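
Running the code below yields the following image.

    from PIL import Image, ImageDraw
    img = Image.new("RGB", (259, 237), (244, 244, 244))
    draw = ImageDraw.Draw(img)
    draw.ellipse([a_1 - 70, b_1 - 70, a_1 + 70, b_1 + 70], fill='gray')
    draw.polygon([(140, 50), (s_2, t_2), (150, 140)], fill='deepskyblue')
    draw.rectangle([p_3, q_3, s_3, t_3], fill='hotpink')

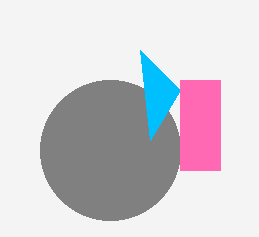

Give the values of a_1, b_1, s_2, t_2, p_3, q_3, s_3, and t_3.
a_1 = 110; b_1 = 150; s_2 = 180; t_2 = 90; p_3 = 180; q_3 = 80; s_3 = 220; t_3 = 170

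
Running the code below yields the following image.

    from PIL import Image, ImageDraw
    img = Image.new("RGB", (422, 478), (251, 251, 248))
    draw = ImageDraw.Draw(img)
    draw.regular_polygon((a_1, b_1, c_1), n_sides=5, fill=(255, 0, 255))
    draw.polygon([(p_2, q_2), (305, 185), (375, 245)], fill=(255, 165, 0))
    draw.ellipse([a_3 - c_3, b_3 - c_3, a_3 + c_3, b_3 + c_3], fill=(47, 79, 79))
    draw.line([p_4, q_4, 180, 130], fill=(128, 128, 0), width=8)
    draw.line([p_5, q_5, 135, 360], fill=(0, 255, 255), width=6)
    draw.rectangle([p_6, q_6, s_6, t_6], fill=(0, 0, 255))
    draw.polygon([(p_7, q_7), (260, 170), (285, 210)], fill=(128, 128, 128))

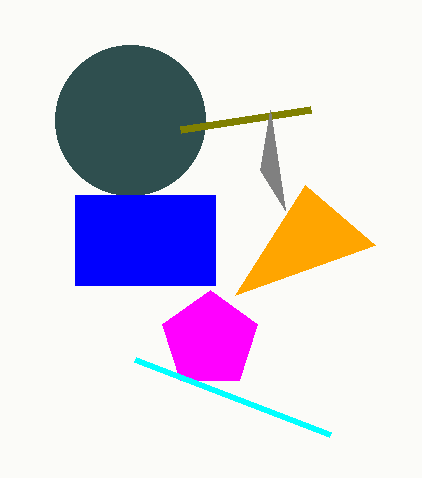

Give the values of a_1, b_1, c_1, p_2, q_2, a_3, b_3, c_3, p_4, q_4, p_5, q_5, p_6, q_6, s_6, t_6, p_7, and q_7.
a_1 = 210; b_1 = 340; c_1 = 50; p_2 = 235; q_2 = 295; a_3 = 130; b_3 = 120; c_3 = 75; p_4 = 310; q_4 = 110; p_5 = 330; q_5 = 435; p_6 = 75; q_6 = 195; s_6 = 215; t_6 = 285; p_7 = 270; q_7 = 110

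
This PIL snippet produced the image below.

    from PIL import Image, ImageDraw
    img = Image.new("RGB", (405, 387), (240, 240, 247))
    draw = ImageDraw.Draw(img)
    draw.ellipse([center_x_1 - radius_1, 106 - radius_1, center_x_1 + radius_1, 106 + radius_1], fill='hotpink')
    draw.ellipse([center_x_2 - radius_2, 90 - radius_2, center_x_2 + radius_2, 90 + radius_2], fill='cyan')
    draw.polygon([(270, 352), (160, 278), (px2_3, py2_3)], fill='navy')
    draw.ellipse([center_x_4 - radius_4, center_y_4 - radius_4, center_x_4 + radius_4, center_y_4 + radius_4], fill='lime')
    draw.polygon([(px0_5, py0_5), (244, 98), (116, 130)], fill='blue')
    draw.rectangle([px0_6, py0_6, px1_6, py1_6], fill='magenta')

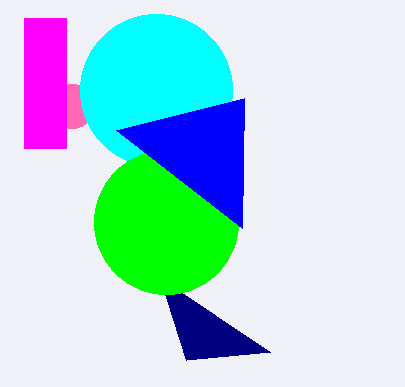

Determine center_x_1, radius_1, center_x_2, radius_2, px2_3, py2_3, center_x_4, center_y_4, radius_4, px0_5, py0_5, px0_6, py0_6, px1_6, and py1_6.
center_x_1 = 72
radius_1 = 22
center_x_2 = 156
radius_2 = 76
px2_3 = 186
py2_3 = 360
center_x_4 = 166
center_y_4 = 222
radius_4 = 72
px0_5 = 242
py0_5 = 228
px0_6 = 24
py0_6 = 18
px1_6 = 66
py1_6 = 148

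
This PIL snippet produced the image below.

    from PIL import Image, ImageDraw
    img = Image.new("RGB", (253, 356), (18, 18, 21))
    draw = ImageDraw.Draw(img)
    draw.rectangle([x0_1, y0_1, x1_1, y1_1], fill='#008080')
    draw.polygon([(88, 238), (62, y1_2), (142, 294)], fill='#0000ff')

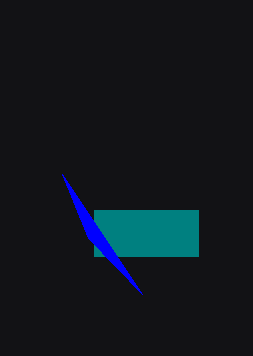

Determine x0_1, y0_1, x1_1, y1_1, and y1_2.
x0_1 = 94; y0_1 = 210; x1_1 = 198; y1_1 = 256; y1_2 = 174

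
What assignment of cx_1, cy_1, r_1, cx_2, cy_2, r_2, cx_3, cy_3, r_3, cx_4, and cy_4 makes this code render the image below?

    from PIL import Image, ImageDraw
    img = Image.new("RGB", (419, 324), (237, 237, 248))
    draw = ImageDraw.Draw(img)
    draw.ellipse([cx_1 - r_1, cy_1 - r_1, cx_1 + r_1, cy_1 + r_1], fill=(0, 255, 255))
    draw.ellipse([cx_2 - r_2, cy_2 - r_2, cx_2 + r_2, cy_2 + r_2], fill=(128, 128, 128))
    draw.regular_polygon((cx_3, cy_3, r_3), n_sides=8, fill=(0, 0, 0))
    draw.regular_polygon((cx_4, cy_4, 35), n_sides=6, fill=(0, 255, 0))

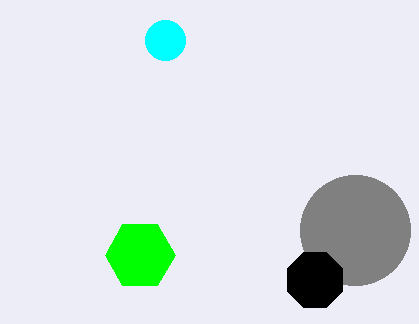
cx_1 = 165, cy_1 = 40, r_1 = 20, cx_2 = 355, cy_2 = 230, r_2 = 55, cx_3 = 315, cy_3 = 280, r_3 = 30, cx_4 = 140, cy_4 = 255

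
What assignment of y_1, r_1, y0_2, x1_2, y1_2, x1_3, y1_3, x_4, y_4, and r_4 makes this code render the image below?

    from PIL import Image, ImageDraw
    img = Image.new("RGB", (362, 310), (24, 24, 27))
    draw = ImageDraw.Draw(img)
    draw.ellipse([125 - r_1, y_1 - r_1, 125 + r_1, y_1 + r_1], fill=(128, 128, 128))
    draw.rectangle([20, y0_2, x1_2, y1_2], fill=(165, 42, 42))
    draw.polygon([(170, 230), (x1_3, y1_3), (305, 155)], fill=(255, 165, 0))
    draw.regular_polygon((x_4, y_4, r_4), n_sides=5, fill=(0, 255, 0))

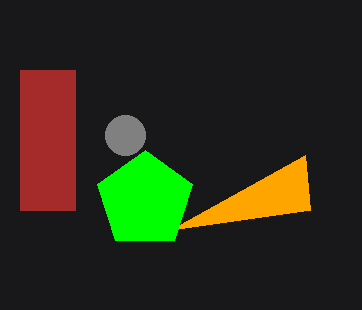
y_1 = 135
r_1 = 20
y0_2 = 70
x1_2 = 75
y1_2 = 210
x1_3 = 310
y1_3 = 210
x_4 = 145
y_4 = 200
r_4 = 50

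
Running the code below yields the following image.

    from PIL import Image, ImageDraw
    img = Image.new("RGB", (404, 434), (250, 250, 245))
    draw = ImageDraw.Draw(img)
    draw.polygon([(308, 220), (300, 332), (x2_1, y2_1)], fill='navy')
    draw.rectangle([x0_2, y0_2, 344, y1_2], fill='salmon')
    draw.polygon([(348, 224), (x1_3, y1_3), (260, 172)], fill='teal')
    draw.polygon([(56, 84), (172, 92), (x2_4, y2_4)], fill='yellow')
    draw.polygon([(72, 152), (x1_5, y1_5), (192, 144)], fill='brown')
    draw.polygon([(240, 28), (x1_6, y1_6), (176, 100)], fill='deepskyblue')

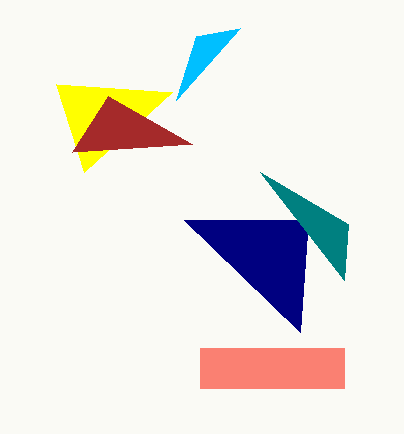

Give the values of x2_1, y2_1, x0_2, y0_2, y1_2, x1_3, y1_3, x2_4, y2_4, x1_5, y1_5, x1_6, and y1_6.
x2_1 = 184; y2_1 = 220; x0_2 = 200; y0_2 = 348; y1_2 = 388; x1_3 = 344; y1_3 = 280; x2_4 = 84; y2_4 = 172; x1_5 = 108; y1_5 = 96; x1_6 = 196; y1_6 = 36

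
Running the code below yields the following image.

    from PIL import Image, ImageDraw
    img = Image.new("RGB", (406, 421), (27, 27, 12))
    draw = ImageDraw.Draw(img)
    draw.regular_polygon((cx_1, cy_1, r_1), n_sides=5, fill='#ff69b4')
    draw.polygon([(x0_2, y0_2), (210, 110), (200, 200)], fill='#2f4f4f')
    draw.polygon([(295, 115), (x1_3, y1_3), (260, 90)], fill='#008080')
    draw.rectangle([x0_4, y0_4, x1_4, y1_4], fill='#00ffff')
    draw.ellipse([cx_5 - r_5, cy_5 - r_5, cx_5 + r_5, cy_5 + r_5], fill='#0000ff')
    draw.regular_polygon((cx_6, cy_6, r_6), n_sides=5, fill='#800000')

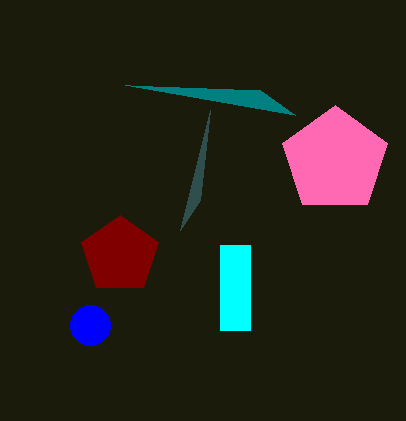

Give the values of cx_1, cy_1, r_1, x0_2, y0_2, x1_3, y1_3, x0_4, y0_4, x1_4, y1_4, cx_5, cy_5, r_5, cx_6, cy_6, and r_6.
cx_1 = 335, cy_1 = 160, r_1 = 55, x0_2 = 180, y0_2 = 230, x1_3 = 125, y1_3 = 85, x0_4 = 220, y0_4 = 245, x1_4 = 250, y1_4 = 330, cx_5 = 90, cy_5 = 325, r_5 = 20, cx_6 = 120, cy_6 = 255, r_6 = 40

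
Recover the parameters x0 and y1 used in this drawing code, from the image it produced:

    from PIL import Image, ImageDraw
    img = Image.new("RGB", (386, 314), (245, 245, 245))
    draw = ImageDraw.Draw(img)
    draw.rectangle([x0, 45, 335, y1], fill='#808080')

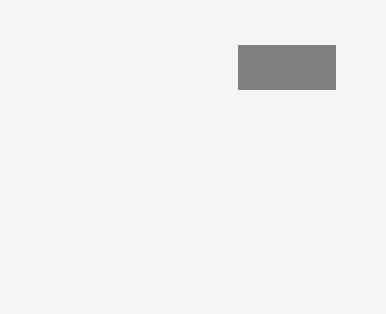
x0 = 238; y1 = 89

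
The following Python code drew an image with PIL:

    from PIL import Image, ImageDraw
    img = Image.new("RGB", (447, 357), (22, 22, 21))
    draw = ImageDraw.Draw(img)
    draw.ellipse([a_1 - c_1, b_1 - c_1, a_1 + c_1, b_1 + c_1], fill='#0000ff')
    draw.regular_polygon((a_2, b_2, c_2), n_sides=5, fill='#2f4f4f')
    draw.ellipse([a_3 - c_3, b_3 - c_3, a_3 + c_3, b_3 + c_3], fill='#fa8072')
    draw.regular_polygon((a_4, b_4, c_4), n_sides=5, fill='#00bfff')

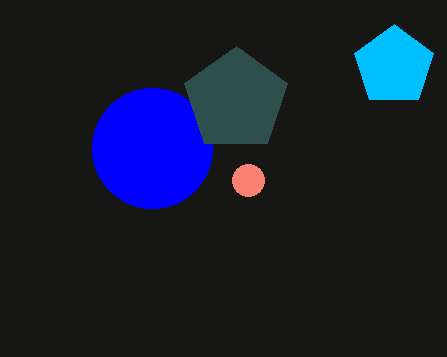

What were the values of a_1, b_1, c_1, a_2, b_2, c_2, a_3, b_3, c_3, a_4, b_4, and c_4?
a_1 = 152; b_1 = 148; c_1 = 60; a_2 = 236; b_2 = 100; c_2 = 54; a_3 = 248; b_3 = 180; c_3 = 16; a_4 = 394; b_4 = 66; c_4 = 42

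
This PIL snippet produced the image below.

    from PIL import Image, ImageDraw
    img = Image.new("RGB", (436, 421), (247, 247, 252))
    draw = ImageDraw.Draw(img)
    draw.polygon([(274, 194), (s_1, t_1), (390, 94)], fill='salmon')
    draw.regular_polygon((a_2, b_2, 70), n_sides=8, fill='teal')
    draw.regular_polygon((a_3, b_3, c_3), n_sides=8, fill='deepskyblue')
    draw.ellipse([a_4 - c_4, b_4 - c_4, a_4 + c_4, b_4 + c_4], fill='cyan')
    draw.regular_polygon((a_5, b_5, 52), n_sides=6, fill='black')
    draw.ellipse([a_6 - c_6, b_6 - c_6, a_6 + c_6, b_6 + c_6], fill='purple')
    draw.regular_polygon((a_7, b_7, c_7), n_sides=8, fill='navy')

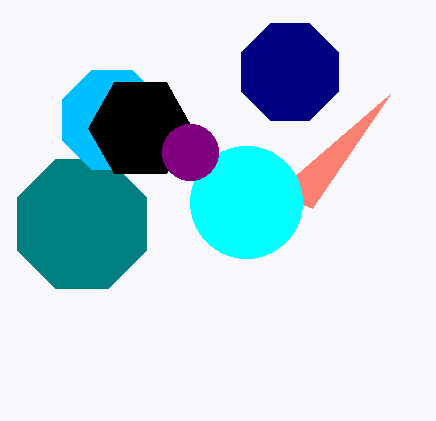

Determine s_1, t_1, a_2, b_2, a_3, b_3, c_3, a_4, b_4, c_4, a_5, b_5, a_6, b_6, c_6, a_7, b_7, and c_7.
s_1 = 312
t_1 = 208
a_2 = 82
b_2 = 224
a_3 = 112
b_3 = 120
c_3 = 54
a_4 = 246
b_4 = 202
c_4 = 56
a_5 = 140
b_5 = 128
a_6 = 190
b_6 = 152
c_6 = 28
a_7 = 290
b_7 = 72
c_7 = 52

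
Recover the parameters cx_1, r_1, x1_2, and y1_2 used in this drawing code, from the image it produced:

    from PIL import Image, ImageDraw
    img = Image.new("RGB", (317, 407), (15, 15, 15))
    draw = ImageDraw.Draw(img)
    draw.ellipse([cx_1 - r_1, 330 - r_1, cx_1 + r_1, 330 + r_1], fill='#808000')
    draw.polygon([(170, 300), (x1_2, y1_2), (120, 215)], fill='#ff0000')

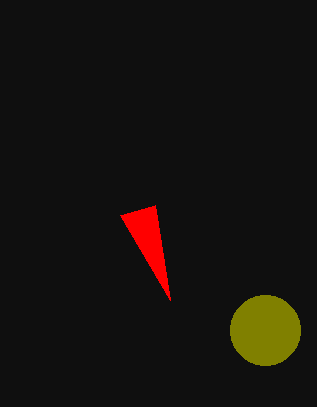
cx_1 = 265; r_1 = 35; x1_2 = 155; y1_2 = 205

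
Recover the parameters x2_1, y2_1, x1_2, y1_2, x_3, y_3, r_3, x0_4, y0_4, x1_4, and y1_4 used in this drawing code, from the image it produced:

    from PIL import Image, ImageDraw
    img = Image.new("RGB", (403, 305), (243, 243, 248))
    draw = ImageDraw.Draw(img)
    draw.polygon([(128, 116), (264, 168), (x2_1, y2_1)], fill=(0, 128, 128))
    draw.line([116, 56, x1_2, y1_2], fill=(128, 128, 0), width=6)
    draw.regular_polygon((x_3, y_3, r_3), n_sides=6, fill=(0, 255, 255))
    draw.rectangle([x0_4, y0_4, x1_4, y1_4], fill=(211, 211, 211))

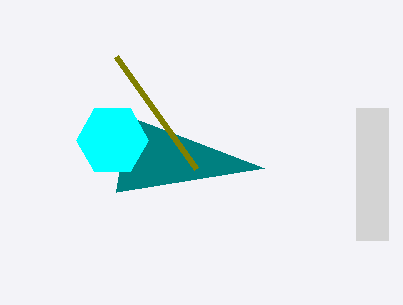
x2_1 = 116, y2_1 = 192, x1_2 = 196, y1_2 = 168, x_3 = 112, y_3 = 140, r_3 = 36, x0_4 = 356, y0_4 = 108, x1_4 = 388, y1_4 = 240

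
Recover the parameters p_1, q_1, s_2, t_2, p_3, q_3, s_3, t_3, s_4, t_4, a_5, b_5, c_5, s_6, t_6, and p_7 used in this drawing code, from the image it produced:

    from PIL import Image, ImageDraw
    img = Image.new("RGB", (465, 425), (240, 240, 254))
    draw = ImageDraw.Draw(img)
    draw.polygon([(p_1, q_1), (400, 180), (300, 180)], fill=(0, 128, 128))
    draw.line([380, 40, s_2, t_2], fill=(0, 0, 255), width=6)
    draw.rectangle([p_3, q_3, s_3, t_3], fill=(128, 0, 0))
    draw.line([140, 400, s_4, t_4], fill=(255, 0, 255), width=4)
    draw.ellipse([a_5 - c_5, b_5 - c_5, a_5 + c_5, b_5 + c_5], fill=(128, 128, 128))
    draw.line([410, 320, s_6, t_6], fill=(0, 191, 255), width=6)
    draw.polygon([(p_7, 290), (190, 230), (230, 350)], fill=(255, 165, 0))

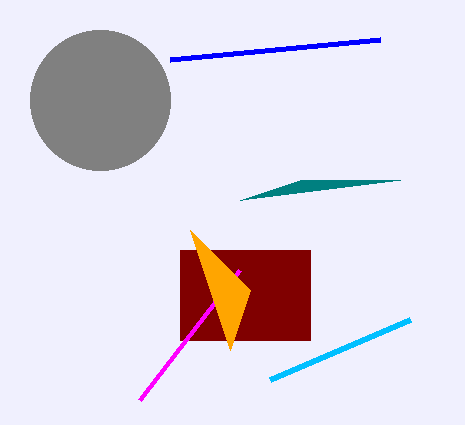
p_1 = 240
q_1 = 200
s_2 = 170
t_2 = 60
p_3 = 180
q_3 = 250
s_3 = 310
t_3 = 340
s_4 = 240
t_4 = 270
a_5 = 100
b_5 = 100
c_5 = 70
s_6 = 270
t_6 = 380
p_7 = 250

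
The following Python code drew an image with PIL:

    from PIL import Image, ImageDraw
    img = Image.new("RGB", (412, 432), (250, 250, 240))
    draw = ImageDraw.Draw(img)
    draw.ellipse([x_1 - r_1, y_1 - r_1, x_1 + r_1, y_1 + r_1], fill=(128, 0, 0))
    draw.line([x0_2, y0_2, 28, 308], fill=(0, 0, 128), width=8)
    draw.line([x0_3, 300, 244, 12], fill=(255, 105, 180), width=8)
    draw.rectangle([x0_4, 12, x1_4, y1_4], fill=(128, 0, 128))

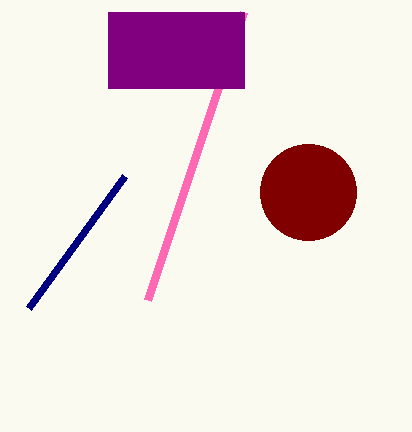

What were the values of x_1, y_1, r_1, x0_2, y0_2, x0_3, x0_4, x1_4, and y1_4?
x_1 = 308
y_1 = 192
r_1 = 48
x0_2 = 124
y0_2 = 176
x0_3 = 148
x0_4 = 108
x1_4 = 244
y1_4 = 88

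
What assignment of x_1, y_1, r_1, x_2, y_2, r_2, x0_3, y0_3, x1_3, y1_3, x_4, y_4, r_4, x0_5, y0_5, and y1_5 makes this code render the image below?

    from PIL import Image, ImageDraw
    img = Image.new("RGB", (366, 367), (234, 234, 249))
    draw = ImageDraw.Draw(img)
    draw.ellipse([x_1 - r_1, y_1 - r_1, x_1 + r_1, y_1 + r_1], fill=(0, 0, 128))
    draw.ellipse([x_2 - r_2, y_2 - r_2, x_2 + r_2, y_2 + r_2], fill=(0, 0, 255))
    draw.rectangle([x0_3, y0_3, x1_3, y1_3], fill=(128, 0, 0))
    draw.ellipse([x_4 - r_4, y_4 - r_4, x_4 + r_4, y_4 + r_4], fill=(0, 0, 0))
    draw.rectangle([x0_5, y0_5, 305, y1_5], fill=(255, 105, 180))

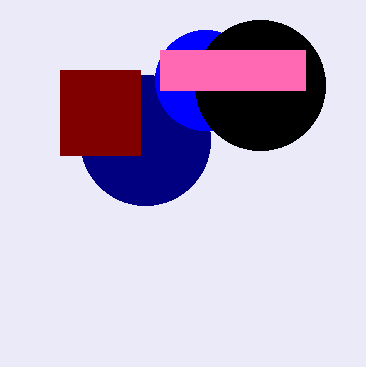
x_1 = 145
y_1 = 140
r_1 = 65
x_2 = 205
y_2 = 80
r_2 = 50
x0_3 = 60
y0_3 = 70
x1_3 = 140
y1_3 = 155
x_4 = 260
y_4 = 85
r_4 = 65
x0_5 = 160
y0_5 = 50
y1_5 = 90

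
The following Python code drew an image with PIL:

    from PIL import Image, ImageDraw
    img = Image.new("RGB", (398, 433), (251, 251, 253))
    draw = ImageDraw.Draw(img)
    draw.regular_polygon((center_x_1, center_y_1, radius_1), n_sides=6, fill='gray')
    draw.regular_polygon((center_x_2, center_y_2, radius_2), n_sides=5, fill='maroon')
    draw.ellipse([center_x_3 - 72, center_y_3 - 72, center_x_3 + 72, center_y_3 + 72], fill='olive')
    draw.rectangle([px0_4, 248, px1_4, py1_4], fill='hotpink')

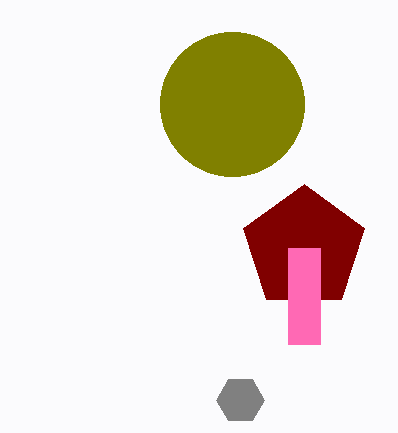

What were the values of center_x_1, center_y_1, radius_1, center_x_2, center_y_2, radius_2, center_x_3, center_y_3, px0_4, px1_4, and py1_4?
center_x_1 = 240; center_y_1 = 400; radius_1 = 24; center_x_2 = 304; center_y_2 = 248; radius_2 = 64; center_x_3 = 232; center_y_3 = 104; px0_4 = 288; px1_4 = 320; py1_4 = 344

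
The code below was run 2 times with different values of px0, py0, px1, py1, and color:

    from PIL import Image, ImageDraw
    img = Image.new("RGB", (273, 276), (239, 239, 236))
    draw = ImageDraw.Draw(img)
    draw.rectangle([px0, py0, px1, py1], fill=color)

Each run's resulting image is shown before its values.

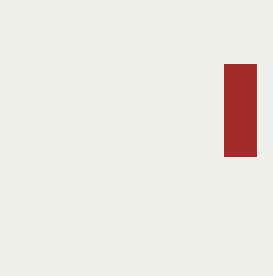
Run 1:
px0 = 224, py0 = 64, px1 = 256, py1 = 156, color = 'brown'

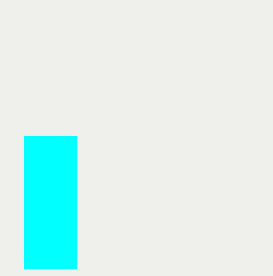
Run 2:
px0 = 24, py0 = 136, px1 = 76, py1 = 268, color = 'cyan'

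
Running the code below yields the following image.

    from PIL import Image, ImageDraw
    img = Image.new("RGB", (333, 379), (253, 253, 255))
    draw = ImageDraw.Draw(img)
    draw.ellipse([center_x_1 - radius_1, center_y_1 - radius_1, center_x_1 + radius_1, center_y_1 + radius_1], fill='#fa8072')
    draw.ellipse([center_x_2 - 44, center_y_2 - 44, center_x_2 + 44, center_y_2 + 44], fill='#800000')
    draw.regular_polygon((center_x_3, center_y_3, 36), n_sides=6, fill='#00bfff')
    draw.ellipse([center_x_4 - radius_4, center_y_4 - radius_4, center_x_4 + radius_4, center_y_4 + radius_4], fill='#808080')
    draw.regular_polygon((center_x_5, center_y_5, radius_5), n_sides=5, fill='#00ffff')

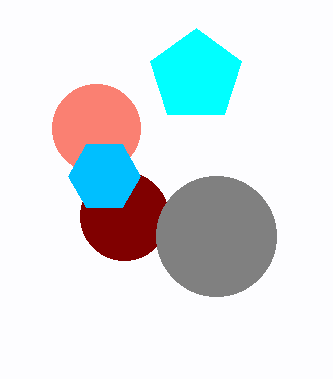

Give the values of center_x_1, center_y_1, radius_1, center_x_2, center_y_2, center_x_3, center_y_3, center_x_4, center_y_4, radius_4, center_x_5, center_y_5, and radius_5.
center_x_1 = 96; center_y_1 = 128; radius_1 = 44; center_x_2 = 124; center_y_2 = 216; center_x_3 = 104; center_y_3 = 176; center_x_4 = 216; center_y_4 = 236; radius_4 = 60; center_x_5 = 196; center_y_5 = 76; radius_5 = 48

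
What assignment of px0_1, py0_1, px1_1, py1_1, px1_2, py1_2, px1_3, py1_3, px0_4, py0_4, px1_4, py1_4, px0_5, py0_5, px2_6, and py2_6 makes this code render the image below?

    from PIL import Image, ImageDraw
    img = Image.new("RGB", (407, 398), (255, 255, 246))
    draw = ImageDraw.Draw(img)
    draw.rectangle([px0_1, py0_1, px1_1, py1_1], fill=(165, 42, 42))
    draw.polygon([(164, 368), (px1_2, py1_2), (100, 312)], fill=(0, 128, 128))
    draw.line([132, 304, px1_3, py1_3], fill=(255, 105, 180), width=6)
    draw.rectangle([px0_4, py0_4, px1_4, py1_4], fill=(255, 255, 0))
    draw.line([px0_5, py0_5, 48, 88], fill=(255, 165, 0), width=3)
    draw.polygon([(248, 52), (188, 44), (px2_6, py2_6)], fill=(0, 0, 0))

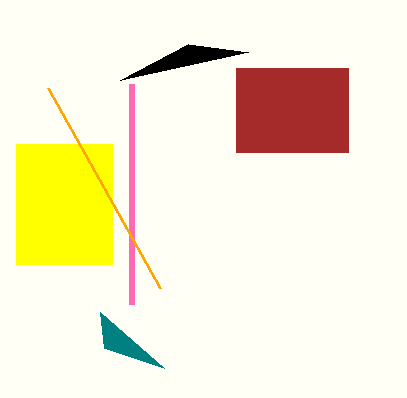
px0_1 = 236; py0_1 = 68; px1_1 = 348; py1_1 = 152; px1_2 = 104; py1_2 = 348; px1_3 = 132; py1_3 = 84; px0_4 = 16; py0_4 = 144; px1_4 = 112; py1_4 = 264; px0_5 = 160; py0_5 = 288; px2_6 = 120; py2_6 = 80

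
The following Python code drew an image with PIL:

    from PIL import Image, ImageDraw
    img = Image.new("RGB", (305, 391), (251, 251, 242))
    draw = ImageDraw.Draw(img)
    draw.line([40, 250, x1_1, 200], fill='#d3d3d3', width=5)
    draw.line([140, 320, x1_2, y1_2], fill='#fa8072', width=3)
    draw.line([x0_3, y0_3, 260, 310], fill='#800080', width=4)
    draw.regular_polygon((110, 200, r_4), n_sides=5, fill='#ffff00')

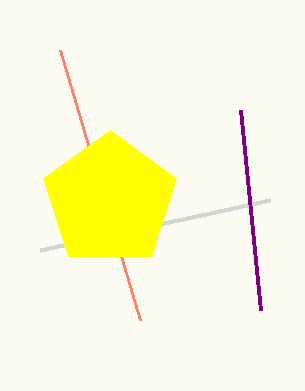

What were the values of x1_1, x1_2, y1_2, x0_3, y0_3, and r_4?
x1_1 = 270
x1_2 = 60
y1_2 = 50
x0_3 = 240
y0_3 = 110
r_4 = 70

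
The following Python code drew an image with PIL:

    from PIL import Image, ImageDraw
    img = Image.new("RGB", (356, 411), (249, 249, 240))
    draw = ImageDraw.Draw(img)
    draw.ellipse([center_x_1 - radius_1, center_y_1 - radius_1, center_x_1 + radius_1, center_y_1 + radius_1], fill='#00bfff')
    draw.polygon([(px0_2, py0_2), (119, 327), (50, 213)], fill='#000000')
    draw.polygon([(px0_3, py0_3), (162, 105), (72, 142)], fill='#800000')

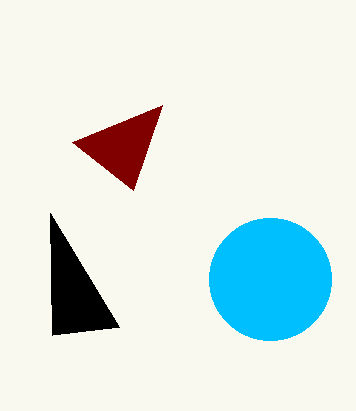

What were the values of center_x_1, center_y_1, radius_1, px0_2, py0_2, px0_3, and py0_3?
center_x_1 = 270, center_y_1 = 279, radius_1 = 61, px0_2 = 52, py0_2 = 335, px0_3 = 133, py0_3 = 190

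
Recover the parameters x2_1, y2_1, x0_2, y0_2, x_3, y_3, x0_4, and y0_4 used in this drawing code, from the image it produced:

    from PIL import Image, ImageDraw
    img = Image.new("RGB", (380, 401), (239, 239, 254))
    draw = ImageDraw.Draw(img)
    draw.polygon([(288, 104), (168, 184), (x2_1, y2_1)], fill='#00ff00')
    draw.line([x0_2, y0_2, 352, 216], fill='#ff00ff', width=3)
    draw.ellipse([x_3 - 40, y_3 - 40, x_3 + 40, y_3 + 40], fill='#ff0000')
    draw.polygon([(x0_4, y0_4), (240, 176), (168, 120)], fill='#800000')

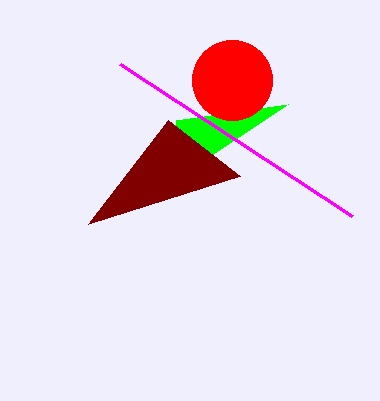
x2_1 = 176
y2_1 = 120
x0_2 = 120
y0_2 = 64
x_3 = 232
y_3 = 80
x0_4 = 88
y0_4 = 224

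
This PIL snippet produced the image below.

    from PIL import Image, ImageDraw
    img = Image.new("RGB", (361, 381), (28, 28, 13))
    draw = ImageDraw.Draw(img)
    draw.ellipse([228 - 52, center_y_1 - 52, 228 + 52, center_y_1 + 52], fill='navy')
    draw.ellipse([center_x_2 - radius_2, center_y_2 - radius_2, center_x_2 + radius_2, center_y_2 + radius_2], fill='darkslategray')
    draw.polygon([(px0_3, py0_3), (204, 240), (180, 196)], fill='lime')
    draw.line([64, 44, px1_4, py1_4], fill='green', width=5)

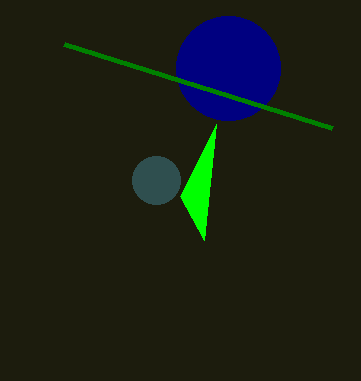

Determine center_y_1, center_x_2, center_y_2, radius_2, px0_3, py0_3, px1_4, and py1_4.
center_y_1 = 68, center_x_2 = 156, center_y_2 = 180, radius_2 = 24, px0_3 = 216, py0_3 = 124, px1_4 = 332, py1_4 = 128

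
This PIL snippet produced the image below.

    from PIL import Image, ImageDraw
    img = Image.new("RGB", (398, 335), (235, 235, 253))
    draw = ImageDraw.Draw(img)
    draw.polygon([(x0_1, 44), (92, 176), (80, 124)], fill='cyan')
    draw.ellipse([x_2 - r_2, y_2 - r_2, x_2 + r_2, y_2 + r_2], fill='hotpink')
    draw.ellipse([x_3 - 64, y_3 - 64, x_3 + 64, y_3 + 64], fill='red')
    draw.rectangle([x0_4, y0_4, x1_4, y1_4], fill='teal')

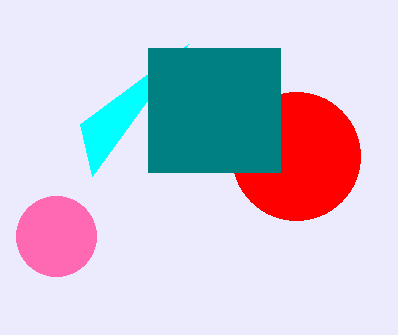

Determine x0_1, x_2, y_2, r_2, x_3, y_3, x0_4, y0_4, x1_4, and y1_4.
x0_1 = 188; x_2 = 56; y_2 = 236; r_2 = 40; x_3 = 296; y_3 = 156; x0_4 = 148; y0_4 = 48; x1_4 = 280; y1_4 = 172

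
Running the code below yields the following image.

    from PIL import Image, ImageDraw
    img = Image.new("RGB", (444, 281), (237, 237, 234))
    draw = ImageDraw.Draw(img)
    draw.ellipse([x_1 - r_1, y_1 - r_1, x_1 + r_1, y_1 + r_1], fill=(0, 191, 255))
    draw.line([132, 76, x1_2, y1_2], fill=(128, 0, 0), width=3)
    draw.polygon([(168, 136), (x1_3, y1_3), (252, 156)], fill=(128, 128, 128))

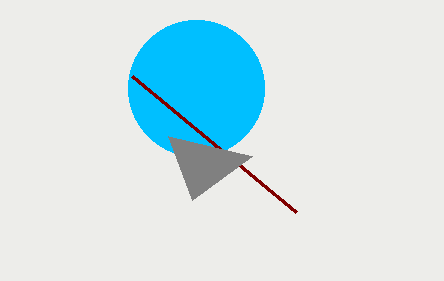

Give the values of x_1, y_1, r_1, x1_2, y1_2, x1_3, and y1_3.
x_1 = 196; y_1 = 88; r_1 = 68; x1_2 = 296; y1_2 = 212; x1_3 = 192; y1_3 = 200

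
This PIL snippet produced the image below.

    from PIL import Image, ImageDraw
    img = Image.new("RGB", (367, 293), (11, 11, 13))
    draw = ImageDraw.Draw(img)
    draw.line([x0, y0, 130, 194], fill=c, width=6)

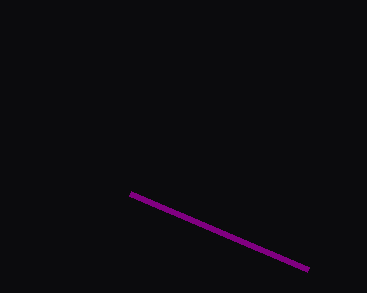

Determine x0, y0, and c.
x0 = 308, y0 = 270, c = 'purple'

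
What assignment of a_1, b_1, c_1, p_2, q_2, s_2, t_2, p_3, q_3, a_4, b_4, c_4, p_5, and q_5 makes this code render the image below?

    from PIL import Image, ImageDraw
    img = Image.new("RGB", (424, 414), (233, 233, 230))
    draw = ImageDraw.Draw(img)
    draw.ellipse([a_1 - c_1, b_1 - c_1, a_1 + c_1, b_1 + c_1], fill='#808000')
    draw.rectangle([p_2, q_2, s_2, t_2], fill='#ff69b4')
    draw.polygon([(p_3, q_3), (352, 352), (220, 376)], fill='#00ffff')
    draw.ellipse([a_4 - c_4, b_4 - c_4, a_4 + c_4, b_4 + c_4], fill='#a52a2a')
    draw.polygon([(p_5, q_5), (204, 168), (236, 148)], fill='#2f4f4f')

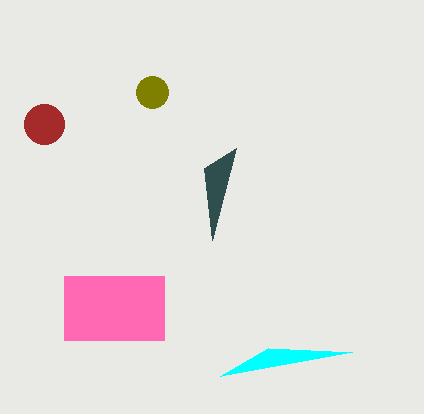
a_1 = 152, b_1 = 92, c_1 = 16, p_2 = 64, q_2 = 276, s_2 = 164, t_2 = 340, p_3 = 268, q_3 = 348, a_4 = 44, b_4 = 124, c_4 = 20, p_5 = 212, q_5 = 240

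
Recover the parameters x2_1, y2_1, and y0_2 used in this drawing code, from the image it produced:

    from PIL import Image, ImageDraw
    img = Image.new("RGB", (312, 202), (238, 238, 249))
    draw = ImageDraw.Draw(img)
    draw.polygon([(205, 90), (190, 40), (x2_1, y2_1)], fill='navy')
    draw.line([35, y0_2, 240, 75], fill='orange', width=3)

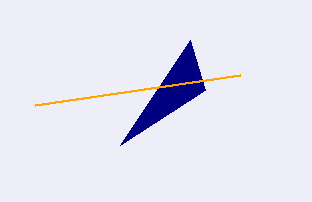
x2_1 = 120, y2_1 = 145, y0_2 = 105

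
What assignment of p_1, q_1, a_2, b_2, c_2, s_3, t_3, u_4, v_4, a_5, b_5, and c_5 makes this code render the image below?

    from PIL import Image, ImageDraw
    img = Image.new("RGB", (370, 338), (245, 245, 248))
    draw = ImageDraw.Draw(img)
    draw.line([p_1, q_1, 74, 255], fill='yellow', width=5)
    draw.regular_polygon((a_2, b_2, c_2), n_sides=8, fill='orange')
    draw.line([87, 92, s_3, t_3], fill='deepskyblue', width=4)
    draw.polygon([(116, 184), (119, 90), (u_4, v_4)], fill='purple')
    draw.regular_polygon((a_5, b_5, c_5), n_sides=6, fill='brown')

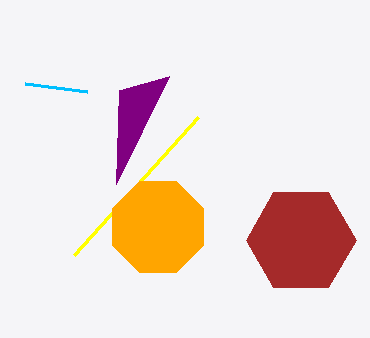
p_1 = 198, q_1 = 117, a_2 = 158, b_2 = 227, c_2 = 49, s_3 = 25, t_3 = 84, u_4 = 169, v_4 = 76, a_5 = 301, b_5 = 240, c_5 = 55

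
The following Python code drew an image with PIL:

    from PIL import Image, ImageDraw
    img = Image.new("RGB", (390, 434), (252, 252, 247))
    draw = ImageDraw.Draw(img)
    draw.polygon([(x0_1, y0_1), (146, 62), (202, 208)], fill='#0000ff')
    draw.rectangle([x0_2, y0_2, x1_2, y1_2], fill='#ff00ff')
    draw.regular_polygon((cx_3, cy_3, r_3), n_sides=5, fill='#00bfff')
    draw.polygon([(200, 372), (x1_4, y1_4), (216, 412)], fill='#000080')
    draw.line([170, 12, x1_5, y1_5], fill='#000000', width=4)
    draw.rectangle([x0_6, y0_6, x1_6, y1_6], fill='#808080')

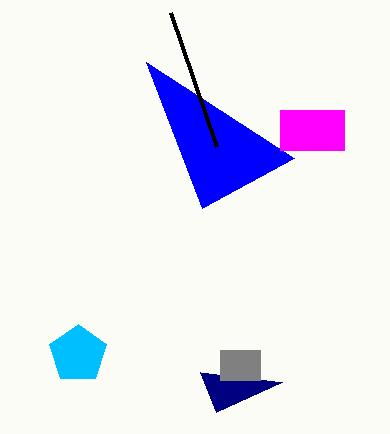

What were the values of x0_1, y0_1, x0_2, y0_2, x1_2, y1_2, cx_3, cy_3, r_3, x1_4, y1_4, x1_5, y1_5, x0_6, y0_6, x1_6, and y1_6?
x0_1 = 294, y0_1 = 158, x0_2 = 280, y0_2 = 110, x1_2 = 344, y1_2 = 150, cx_3 = 78, cy_3 = 354, r_3 = 30, x1_4 = 282, y1_4 = 382, x1_5 = 216, y1_5 = 146, x0_6 = 220, y0_6 = 350, x1_6 = 260, y1_6 = 380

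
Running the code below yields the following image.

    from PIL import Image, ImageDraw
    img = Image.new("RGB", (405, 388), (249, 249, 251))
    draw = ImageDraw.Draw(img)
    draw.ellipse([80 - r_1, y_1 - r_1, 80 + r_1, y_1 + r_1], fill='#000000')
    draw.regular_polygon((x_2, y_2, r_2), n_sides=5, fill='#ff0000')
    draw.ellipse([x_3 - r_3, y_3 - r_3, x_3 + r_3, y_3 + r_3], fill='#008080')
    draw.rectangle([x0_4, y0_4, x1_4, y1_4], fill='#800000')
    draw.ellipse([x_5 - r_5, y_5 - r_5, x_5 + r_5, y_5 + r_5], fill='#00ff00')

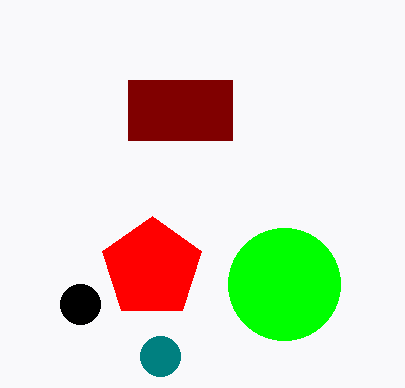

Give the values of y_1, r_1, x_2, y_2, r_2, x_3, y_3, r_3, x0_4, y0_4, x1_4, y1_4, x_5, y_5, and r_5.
y_1 = 304, r_1 = 20, x_2 = 152, y_2 = 268, r_2 = 52, x_3 = 160, y_3 = 356, r_3 = 20, x0_4 = 128, y0_4 = 80, x1_4 = 232, y1_4 = 140, x_5 = 284, y_5 = 284, r_5 = 56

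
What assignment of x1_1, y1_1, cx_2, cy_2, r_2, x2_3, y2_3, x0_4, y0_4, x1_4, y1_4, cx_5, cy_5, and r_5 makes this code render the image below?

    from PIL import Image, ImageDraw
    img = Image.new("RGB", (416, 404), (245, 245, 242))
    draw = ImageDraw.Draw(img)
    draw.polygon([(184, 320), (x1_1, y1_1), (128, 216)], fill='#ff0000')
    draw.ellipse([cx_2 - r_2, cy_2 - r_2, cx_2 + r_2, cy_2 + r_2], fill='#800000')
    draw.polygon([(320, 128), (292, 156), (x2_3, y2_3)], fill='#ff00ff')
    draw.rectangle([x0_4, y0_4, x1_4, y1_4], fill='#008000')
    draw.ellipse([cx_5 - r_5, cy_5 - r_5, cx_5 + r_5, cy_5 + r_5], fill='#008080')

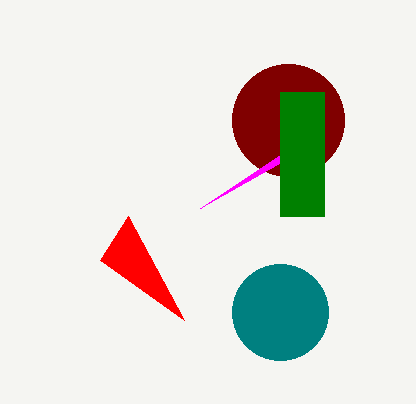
x1_1 = 100
y1_1 = 260
cx_2 = 288
cy_2 = 120
r_2 = 56
x2_3 = 200
y2_3 = 208
x0_4 = 280
y0_4 = 92
x1_4 = 324
y1_4 = 216
cx_5 = 280
cy_5 = 312
r_5 = 48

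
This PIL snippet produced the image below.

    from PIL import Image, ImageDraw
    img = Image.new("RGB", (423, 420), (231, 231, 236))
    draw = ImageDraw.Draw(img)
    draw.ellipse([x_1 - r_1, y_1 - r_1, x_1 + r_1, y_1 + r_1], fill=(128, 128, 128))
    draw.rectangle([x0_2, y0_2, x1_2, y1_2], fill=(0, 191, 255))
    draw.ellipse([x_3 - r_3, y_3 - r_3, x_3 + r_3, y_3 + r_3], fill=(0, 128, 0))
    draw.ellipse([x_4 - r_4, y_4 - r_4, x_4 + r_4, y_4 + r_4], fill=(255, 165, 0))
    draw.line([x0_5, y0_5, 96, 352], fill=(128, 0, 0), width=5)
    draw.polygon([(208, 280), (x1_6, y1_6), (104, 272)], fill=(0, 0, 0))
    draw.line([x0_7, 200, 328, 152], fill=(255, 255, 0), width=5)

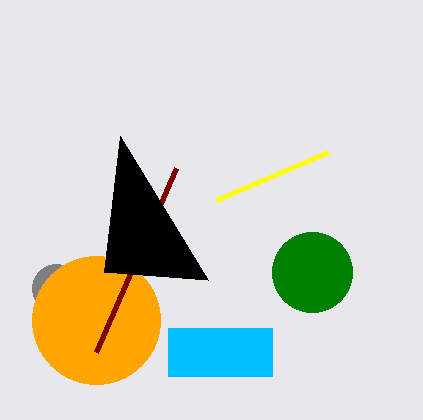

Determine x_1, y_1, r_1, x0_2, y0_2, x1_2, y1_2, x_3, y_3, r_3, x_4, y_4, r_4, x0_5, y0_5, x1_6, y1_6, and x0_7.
x_1 = 56, y_1 = 288, r_1 = 24, x0_2 = 168, y0_2 = 328, x1_2 = 272, y1_2 = 376, x_3 = 312, y_3 = 272, r_3 = 40, x_4 = 96, y_4 = 320, r_4 = 64, x0_5 = 176, y0_5 = 168, x1_6 = 120, y1_6 = 136, x0_7 = 216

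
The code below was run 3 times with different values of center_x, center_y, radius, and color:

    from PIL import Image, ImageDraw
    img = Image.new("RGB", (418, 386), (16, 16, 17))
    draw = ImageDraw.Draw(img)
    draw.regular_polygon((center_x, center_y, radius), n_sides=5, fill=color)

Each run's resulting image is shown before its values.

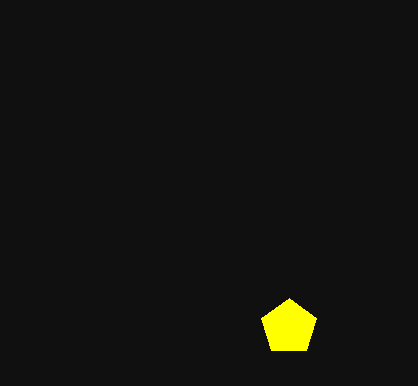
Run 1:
center_x = 289; center_y = 327; radius = 29; color = 'yellow'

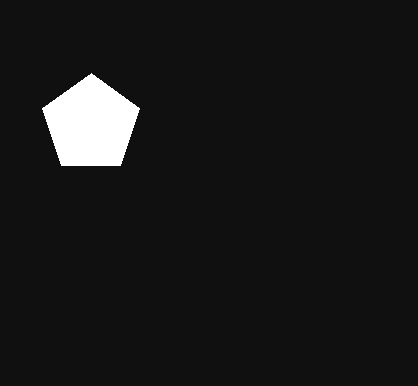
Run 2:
center_x = 91; center_y = 124; radius = 51; color = 'white'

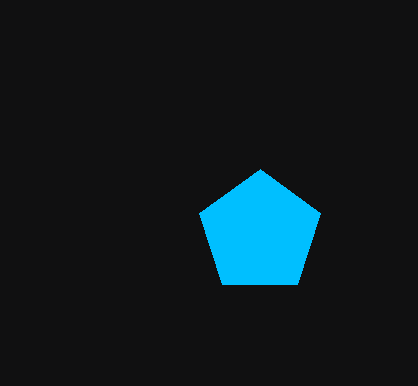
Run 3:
center_x = 260
center_y = 233
radius = 64
color = 'deepskyblue'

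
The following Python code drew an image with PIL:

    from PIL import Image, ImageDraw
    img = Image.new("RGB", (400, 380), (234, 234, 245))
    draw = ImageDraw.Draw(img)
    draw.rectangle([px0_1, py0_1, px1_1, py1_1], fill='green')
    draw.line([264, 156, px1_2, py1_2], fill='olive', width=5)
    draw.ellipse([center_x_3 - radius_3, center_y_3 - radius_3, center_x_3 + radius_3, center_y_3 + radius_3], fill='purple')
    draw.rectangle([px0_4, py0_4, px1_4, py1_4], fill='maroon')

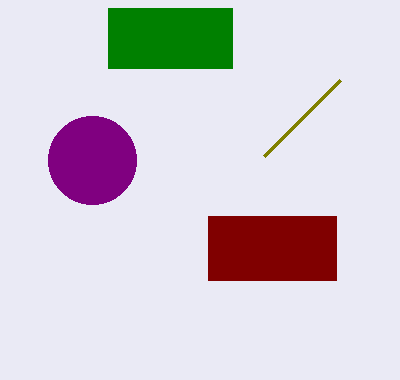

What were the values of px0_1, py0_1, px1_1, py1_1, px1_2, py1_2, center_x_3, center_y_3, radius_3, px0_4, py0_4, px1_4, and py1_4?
px0_1 = 108
py0_1 = 8
px1_1 = 232
py1_1 = 68
px1_2 = 340
py1_2 = 80
center_x_3 = 92
center_y_3 = 160
radius_3 = 44
px0_4 = 208
py0_4 = 216
px1_4 = 336
py1_4 = 280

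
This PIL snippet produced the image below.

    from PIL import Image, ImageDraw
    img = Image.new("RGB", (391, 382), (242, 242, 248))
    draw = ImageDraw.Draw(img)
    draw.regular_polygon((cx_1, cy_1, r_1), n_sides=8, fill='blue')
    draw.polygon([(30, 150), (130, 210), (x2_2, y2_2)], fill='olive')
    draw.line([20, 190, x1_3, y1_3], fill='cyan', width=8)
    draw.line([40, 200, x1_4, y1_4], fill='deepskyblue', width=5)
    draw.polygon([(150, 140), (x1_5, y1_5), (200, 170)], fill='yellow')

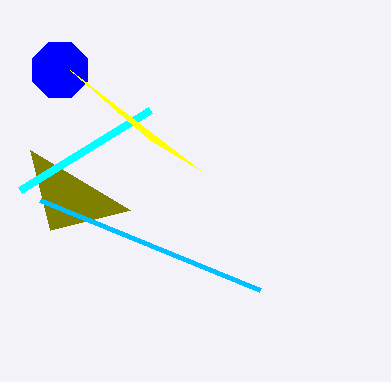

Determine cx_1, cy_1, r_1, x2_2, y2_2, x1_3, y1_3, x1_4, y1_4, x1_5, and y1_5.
cx_1 = 60
cy_1 = 70
r_1 = 30
x2_2 = 50
y2_2 = 230
x1_3 = 150
y1_3 = 110
x1_4 = 260
y1_4 = 290
x1_5 = 70
y1_5 = 70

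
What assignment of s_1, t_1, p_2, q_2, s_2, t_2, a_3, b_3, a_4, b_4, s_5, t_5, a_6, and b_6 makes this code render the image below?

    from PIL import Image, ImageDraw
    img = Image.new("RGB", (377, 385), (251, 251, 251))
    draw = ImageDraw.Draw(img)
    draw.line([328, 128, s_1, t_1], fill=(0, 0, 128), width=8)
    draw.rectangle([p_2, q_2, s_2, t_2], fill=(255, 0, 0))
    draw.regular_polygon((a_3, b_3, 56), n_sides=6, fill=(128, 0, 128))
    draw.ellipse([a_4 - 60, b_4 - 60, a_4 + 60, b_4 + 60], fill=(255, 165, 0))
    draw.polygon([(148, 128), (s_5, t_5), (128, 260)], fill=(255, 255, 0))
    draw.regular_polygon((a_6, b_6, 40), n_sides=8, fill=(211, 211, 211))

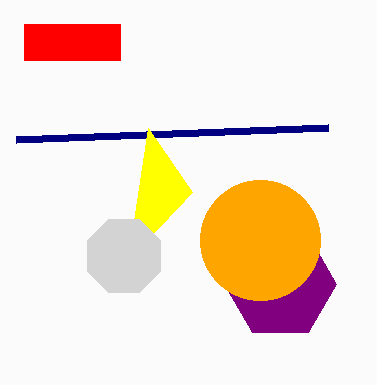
s_1 = 16
t_1 = 140
p_2 = 24
q_2 = 24
s_2 = 120
t_2 = 60
a_3 = 280
b_3 = 284
a_4 = 260
b_4 = 240
s_5 = 192
t_5 = 192
a_6 = 124
b_6 = 256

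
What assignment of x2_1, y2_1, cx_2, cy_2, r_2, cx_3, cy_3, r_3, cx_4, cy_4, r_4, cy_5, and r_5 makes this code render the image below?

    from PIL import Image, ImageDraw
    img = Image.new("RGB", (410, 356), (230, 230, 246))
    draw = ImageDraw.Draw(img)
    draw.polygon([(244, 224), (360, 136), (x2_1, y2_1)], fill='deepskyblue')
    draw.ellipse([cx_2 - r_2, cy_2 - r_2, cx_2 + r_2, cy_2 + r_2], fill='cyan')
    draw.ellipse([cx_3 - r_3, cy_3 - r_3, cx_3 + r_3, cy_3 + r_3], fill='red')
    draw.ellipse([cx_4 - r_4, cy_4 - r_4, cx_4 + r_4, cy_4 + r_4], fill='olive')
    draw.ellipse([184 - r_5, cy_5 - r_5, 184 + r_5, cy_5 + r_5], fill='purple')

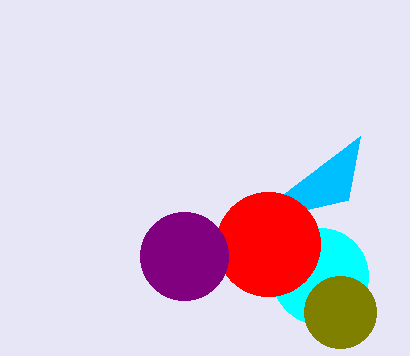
x2_1 = 348
y2_1 = 200
cx_2 = 320
cy_2 = 276
r_2 = 48
cx_3 = 268
cy_3 = 244
r_3 = 52
cx_4 = 340
cy_4 = 312
r_4 = 36
cy_5 = 256
r_5 = 44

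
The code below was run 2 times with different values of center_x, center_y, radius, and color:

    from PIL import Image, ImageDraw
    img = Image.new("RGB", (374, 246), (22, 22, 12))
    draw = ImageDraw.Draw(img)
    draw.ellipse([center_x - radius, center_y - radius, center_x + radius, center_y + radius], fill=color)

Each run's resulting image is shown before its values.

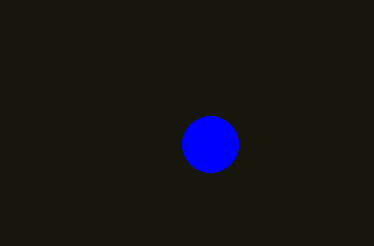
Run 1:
center_x = 210; center_y = 144; radius = 28; color = 'blue'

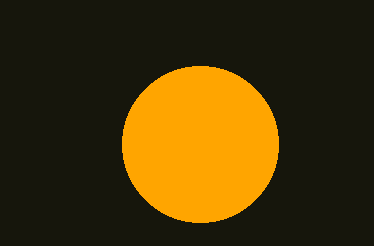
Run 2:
center_x = 200
center_y = 144
radius = 78
color = 'orange'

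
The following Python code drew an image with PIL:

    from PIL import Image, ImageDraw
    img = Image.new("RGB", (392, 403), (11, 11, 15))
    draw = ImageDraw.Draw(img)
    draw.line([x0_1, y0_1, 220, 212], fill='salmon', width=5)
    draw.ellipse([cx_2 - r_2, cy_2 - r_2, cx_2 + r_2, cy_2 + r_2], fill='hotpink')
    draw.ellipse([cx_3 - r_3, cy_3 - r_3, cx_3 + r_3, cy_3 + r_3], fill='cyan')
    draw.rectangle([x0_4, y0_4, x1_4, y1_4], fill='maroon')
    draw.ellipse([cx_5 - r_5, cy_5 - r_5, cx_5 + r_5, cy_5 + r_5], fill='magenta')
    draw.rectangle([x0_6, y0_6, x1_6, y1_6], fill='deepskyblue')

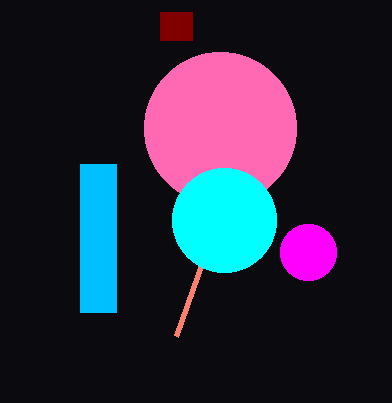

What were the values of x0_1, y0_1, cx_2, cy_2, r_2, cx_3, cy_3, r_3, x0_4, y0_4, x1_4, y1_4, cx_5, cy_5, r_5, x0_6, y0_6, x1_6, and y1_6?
x0_1 = 176; y0_1 = 336; cx_2 = 220; cy_2 = 128; r_2 = 76; cx_3 = 224; cy_3 = 220; r_3 = 52; x0_4 = 160; y0_4 = 12; x1_4 = 192; y1_4 = 40; cx_5 = 308; cy_5 = 252; r_5 = 28; x0_6 = 80; y0_6 = 164; x1_6 = 116; y1_6 = 312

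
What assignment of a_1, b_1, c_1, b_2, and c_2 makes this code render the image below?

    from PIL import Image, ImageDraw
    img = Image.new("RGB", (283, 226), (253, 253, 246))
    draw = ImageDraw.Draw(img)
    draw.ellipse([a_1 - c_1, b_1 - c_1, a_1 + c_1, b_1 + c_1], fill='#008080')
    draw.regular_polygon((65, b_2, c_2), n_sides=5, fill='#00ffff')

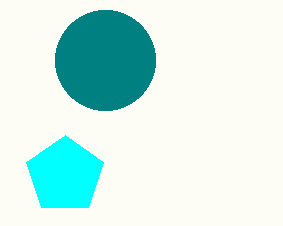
a_1 = 105
b_1 = 60
c_1 = 50
b_2 = 175
c_2 = 40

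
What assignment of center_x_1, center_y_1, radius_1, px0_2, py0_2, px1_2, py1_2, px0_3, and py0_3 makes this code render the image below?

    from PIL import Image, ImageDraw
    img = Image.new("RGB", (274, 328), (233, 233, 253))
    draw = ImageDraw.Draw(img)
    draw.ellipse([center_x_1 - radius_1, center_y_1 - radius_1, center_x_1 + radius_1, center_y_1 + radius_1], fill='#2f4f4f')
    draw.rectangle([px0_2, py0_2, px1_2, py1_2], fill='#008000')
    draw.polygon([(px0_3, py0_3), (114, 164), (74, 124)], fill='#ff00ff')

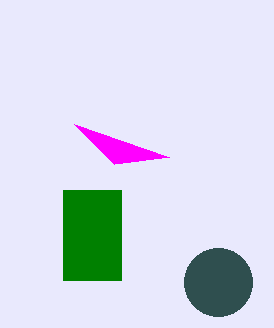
center_x_1 = 218
center_y_1 = 282
radius_1 = 34
px0_2 = 63
py0_2 = 190
px1_2 = 121
py1_2 = 280
px0_3 = 169
py0_3 = 157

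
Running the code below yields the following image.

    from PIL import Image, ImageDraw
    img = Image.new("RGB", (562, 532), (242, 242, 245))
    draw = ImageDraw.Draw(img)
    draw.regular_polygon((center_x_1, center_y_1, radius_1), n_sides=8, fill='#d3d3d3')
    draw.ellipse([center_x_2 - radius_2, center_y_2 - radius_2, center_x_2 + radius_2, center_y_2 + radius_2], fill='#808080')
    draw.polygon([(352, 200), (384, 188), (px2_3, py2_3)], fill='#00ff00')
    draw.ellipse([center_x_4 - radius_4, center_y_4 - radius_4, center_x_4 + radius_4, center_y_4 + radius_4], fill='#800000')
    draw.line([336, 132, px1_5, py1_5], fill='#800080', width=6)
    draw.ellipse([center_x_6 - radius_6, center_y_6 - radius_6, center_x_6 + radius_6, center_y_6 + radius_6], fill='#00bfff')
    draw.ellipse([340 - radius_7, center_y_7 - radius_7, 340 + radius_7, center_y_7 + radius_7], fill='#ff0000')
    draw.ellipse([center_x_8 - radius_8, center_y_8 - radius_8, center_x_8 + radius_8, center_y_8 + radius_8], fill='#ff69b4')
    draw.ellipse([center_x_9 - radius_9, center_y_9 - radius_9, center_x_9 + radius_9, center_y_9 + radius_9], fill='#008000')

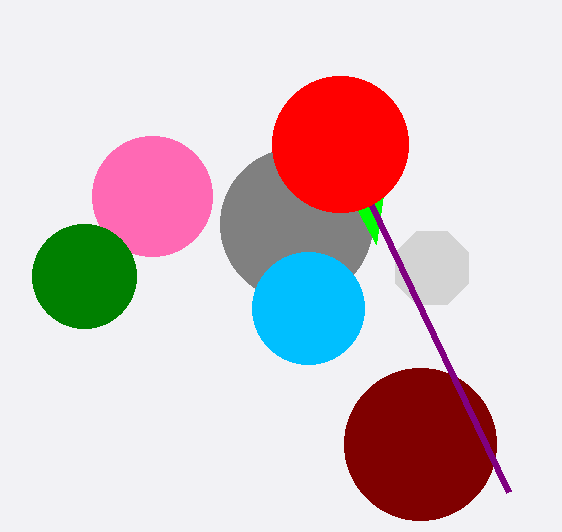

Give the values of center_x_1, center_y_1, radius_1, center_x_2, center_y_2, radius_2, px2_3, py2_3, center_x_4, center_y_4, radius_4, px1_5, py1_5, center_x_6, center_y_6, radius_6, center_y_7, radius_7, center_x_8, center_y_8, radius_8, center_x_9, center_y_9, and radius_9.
center_x_1 = 432; center_y_1 = 268; radius_1 = 40; center_x_2 = 296; center_y_2 = 224; radius_2 = 76; px2_3 = 376; py2_3 = 244; center_x_4 = 420; center_y_4 = 444; radius_4 = 76; px1_5 = 508; py1_5 = 492; center_x_6 = 308; center_y_6 = 308; radius_6 = 56; center_y_7 = 144; radius_7 = 68; center_x_8 = 152; center_y_8 = 196; radius_8 = 60; center_x_9 = 84; center_y_9 = 276; radius_9 = 52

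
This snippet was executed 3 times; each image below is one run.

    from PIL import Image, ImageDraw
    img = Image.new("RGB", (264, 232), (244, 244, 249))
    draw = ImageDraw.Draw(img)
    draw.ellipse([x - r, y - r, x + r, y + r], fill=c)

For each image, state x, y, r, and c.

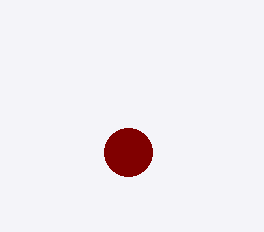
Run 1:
x = 128
y = 152
r = 24
c = 'maroon'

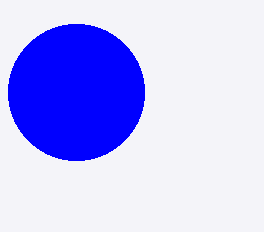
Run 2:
x = 76, y = 92, r = 68, c = 'blue'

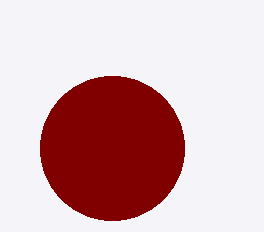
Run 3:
x = 112
y = 148
r = 72
c = 'maroon'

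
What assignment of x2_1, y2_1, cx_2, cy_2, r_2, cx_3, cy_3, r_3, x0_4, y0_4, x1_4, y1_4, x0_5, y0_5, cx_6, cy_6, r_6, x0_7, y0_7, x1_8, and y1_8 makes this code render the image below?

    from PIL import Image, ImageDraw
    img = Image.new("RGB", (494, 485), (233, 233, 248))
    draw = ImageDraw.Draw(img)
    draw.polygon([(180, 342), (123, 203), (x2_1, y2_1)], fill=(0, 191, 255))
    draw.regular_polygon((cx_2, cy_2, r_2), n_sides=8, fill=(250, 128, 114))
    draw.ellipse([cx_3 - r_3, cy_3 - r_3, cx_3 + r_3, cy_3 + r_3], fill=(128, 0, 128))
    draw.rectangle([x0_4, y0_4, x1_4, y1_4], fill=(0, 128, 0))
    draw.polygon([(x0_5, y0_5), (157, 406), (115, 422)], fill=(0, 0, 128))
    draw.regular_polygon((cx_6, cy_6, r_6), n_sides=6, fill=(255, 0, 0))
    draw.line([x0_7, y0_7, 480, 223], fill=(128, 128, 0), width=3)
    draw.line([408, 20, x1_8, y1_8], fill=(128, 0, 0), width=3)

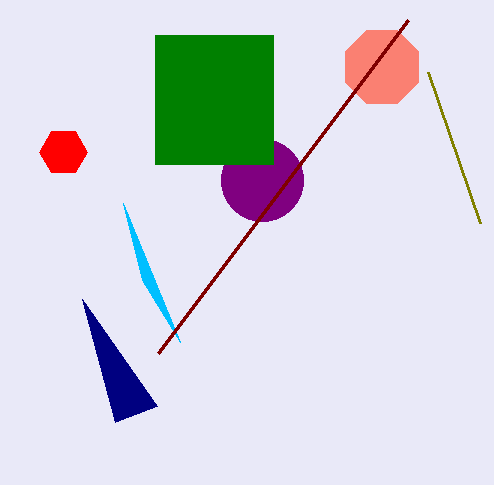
x2_1 = 142, y2_1 = 280, cx_2 = 382, cy_2 = 67, r_2 = 40, cx_3 = 262, cy_3 = 180, r_3 = 41, x0_4 = 155, y0_4 = 35, x1_4 = 273, y1_4 = 164, x0_5 = 82, y0_5 = 299, cx_6 = 63, cy_6 = 152, r_6 = 24, x0_7 = 428, y0_7 = 72, x1_8 = 158, y1_8 = 353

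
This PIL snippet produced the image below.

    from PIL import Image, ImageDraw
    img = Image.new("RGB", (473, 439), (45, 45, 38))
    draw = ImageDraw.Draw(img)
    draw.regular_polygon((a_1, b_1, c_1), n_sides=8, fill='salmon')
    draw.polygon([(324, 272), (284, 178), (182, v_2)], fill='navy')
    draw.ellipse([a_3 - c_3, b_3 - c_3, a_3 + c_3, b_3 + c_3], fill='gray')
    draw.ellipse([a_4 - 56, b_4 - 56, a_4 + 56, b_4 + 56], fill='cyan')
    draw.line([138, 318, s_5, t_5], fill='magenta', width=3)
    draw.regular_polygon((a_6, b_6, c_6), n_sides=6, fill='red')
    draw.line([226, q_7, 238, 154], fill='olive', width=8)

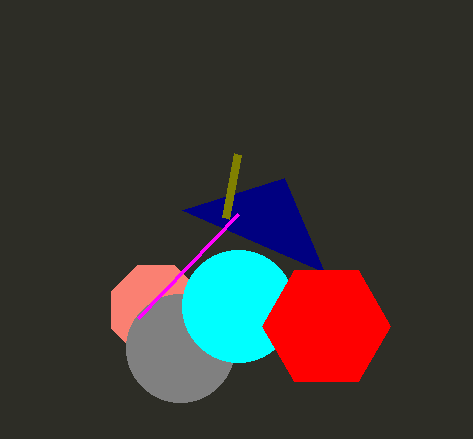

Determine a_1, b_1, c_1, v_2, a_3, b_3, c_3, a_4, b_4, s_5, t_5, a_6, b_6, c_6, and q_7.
a_1 = 156; b_1 = 310; c_1 = 48; v_2 = 210; a_3 = 180; b_3 = 348; c_3 = 54; a_4 = 238; b_4 = 306; s_5 = 238; t_5 = 214; a_6 = 326; b_6 = 326; c_6 = 64; q_7 = 218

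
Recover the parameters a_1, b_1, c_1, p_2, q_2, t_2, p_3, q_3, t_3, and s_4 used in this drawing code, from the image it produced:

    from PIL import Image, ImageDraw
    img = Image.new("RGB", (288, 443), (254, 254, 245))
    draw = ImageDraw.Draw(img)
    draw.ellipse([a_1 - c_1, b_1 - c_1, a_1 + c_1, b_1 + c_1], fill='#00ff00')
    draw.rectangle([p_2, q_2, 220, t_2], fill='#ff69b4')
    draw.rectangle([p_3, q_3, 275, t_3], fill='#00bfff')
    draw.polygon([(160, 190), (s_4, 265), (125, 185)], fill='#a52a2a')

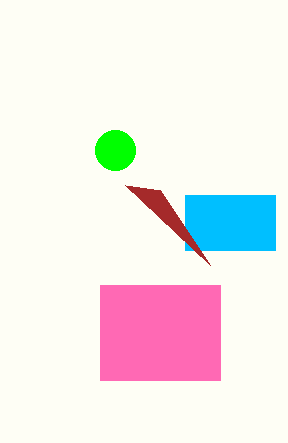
a_1 = 115; b_1 = 150; c_1 = 20; p_2 = 100; q_2 = 285; t_2 = 380; p_3 = 185; q_3 = 195; t_3 = 250; s_4 = 210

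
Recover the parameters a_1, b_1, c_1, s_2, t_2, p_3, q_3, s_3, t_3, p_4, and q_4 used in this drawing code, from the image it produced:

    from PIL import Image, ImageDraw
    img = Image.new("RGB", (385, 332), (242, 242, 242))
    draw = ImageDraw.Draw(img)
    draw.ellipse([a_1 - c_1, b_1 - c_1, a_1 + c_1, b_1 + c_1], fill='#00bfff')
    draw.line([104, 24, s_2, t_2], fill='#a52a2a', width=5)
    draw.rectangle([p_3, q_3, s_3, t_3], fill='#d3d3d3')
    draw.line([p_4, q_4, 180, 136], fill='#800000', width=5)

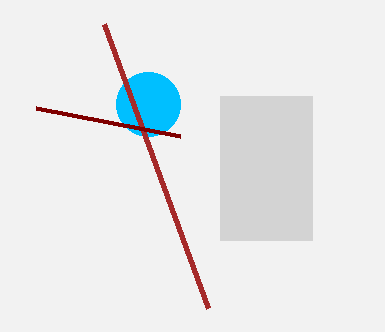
a_1 = 148
b_1 = 104
c_1 = 32
s_2 = 208
t_2 = 308
p_3 = 220
q_3 = 96
s_3 = 312
t_3 = 240
p_4 = 36
q_4 = 108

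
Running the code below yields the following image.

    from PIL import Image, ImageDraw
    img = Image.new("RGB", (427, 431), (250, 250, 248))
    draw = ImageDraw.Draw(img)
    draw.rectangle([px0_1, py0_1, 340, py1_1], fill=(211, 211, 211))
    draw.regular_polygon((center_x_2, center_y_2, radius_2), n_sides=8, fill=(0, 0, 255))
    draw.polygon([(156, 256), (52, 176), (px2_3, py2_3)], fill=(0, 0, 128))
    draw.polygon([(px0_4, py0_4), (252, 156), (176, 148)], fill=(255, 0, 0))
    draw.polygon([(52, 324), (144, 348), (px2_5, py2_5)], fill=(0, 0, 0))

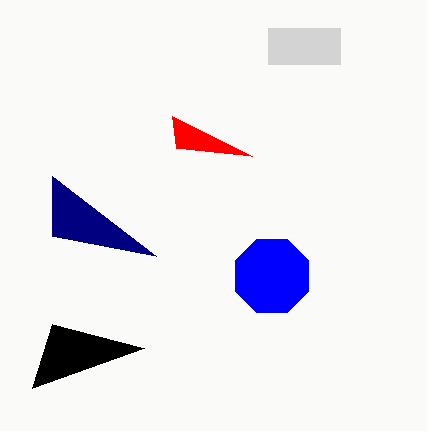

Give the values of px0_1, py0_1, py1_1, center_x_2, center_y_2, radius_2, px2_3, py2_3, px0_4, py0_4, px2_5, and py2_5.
px0_1 = 268, py0_1 = 28, py1_1 = 64, center_x_2 = 272, center_y_2 = 276, radius_2 = 40, px2_3 = 52, py2_3 = 236, px0_4 = 172, py0_4 = 116, px2_5 = 32, py2_5 = 388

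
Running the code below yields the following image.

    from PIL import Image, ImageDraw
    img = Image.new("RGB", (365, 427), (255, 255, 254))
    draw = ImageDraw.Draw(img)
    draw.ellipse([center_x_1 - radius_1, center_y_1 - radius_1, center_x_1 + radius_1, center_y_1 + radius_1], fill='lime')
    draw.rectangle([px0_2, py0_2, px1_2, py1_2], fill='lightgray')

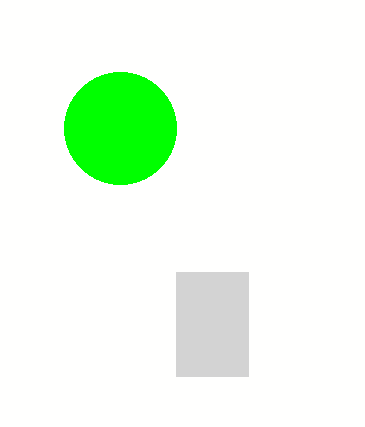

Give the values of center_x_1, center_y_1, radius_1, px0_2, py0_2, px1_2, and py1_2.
center_x_1 = 120, center_y_1 = 128, radius_1 = 56, px0_2 = 176, py0_2 = 272, px1_2 = 248, py1_2 = 376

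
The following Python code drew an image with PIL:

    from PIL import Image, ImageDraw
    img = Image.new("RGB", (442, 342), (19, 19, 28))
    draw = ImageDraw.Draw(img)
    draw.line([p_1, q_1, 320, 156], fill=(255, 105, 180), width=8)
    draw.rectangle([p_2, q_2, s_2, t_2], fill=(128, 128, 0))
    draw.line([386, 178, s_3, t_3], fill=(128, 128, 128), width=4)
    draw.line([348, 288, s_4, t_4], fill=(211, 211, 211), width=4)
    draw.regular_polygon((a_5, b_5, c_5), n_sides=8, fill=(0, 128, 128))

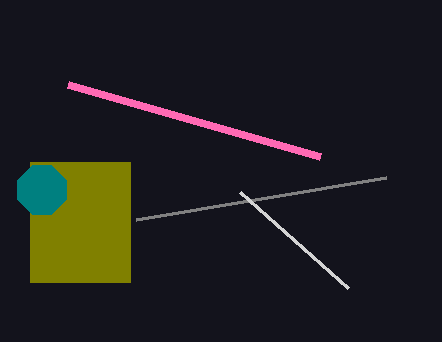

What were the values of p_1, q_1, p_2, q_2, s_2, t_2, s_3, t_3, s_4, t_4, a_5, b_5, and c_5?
p_1 = 68
q_1 = 84
p_2 = 30
q_2 = 162
s_2 = 130
t_2 = 282
s_3 = 136
t_3 = 220
s_4 = 240
t_4 = 192
a_5 = 42
b_5 = 190
c_5 = 26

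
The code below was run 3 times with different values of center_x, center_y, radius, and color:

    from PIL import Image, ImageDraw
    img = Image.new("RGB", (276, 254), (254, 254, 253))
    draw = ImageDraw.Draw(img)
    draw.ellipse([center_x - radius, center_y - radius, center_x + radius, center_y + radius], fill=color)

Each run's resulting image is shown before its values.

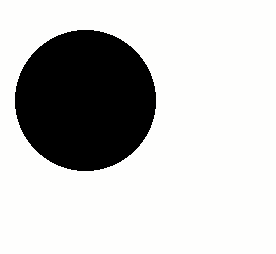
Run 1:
center_x = 85, center_y = 100, radius = 70, color = 'black'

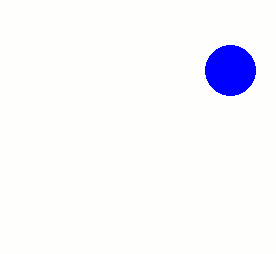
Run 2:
center_x = 230, center_y = 70, radius = 25, color = 'blue'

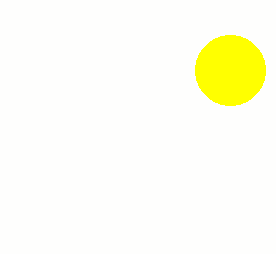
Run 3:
center_x = 230, center_y = 70, radius = 35, color = 'yellow'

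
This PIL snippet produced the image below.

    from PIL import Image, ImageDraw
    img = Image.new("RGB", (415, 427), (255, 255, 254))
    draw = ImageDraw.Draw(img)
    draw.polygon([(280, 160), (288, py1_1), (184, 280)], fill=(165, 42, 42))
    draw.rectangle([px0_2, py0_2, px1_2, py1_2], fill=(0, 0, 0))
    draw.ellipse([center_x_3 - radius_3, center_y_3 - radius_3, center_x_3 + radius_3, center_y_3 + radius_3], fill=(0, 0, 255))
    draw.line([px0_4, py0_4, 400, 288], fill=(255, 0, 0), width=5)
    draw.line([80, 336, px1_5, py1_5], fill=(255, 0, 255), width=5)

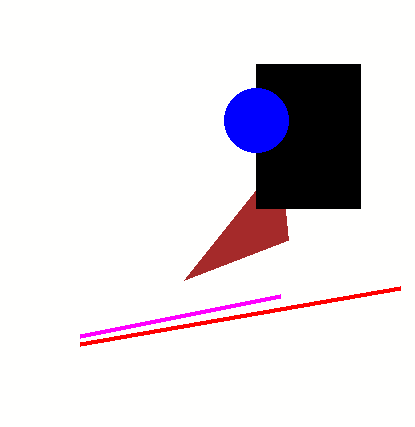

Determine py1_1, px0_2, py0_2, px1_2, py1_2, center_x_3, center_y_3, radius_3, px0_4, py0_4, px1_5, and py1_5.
py1_1 = 240
px0_2 = 256
py0_2 = 64
px1_2 = 360
py1_2 = 208
center_x_3 = 256
center_y_3 = 120
radius_3 = 32
px0_4 = 80
py0_4 = 344
px1_5 = 280
py1_5 = 296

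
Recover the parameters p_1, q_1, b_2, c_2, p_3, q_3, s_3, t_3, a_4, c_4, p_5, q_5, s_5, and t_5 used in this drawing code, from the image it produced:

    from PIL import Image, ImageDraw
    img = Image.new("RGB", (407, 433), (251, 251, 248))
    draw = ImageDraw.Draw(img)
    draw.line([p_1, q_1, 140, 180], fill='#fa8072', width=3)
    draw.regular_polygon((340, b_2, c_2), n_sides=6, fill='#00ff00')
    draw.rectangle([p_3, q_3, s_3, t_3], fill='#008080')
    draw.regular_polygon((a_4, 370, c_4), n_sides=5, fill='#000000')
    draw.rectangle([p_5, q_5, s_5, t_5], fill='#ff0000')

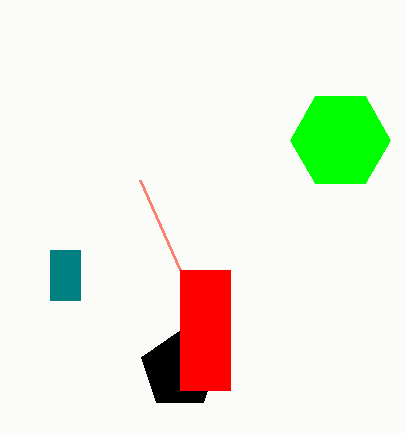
p_1 = 180, q_1 = 270, b_2 = 140, c_2 = 50, p_3 = 50, q_3 = 250, s_3 = 80, t_3 = 300, a_4 = 180, c_4 = 40, p_5 = 180, q_5 = 270, s_5 = 230, t_5 = 390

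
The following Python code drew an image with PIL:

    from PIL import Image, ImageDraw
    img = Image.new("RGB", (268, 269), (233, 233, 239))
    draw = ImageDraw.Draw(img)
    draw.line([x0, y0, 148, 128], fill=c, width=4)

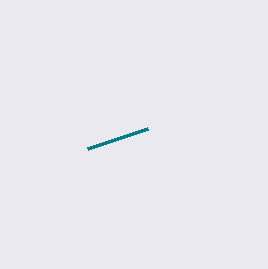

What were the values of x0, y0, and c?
x0 = 88, y0 = 148, c = 'teal'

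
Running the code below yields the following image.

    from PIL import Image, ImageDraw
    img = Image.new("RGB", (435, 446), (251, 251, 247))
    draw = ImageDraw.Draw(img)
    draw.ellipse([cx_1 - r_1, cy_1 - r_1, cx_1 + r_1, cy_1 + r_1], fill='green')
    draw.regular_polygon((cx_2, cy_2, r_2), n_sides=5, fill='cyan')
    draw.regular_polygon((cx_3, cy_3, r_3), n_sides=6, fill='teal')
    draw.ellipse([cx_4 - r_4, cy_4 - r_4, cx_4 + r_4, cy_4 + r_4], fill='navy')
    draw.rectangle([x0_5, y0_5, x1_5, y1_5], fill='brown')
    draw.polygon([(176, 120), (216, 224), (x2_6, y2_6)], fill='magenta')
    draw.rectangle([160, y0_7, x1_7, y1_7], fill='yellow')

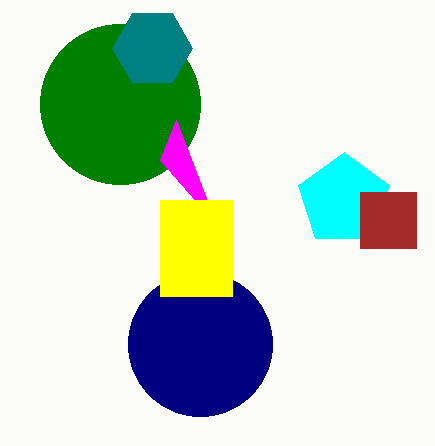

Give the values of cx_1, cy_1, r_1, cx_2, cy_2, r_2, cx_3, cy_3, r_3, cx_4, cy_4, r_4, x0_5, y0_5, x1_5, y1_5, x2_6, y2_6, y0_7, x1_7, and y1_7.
cx_1 = 120
cy_1 = 104
r_1 = 80
cx_2 = 344
cy_2 = 200
r_2 = 48
cx_3 = 152
cy_3 = 48
r_3 = 40
cx_4 = 200
cy_4 = 344
r_4 = 72
x0_5 = 360
y0_5 = 192
x1_5 = 416
y1_5 = 248
x2_6 = 160
y2_6 = 160
y0_7 = 200
x1_7 = 232
y1_7 = 296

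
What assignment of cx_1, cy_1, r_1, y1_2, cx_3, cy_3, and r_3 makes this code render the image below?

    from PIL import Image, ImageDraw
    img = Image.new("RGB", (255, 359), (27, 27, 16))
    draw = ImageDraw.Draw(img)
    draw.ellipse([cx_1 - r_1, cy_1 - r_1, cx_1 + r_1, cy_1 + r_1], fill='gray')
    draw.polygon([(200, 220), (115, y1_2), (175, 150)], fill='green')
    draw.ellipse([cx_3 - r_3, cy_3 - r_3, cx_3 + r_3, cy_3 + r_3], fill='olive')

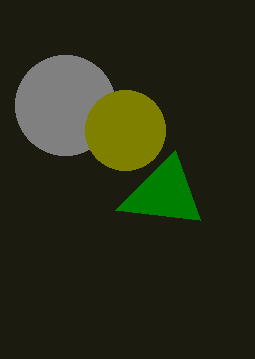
cx_1 = 65; cy_1 = 105; r_1 = 50; y1_2 = 210; cx_3 = 125; cy_3 = 130; r_3 = 40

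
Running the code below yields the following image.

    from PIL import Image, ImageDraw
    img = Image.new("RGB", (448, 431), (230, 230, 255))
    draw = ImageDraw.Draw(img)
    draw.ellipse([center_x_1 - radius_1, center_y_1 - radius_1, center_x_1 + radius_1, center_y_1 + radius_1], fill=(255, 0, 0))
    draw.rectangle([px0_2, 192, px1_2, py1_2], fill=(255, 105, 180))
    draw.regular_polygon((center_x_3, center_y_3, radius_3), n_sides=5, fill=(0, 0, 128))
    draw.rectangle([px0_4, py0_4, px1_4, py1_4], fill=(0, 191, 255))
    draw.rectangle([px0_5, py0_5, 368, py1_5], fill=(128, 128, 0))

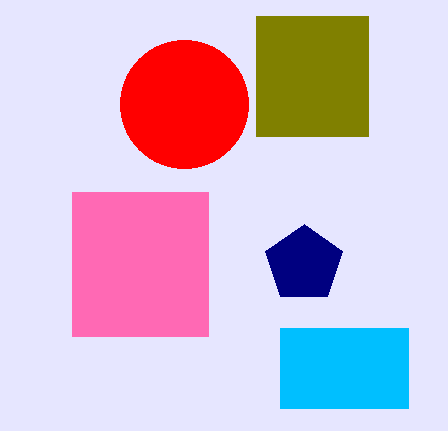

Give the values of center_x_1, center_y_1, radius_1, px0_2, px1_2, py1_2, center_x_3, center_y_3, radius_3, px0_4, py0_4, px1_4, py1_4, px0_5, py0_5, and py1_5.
center_x_1 = 184, center_y_1 = 104, radius_1 = 64, px0_2 = 72, px1_2 = 208, py1_2 = 336, center_x_3 = 304, center_y_3 = 264, radius_3 = 40, px0_4 = 280, py0_4 = 328, px1_4 = 408, py1_4 = 408, px0_5 = 256, py0_5 = 16, py1_5 = 136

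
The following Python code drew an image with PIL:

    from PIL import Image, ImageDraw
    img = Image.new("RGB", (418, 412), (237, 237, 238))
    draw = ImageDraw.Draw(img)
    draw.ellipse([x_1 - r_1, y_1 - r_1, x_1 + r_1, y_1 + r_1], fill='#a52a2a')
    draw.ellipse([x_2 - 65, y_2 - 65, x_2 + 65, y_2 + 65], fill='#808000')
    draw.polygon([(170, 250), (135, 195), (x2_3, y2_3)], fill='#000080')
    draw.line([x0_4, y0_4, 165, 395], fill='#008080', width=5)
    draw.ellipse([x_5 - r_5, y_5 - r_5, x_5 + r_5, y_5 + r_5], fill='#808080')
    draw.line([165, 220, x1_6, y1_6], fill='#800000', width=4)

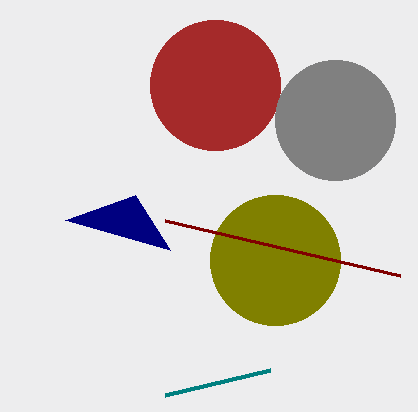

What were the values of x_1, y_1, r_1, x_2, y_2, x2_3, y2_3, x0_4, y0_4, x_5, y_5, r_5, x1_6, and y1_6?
x_1 = 215, y_1 = 85, r_1 = 65, x_2 = 275, y_2 = 260, x2_3 = 65, y2_3 = 220, x0_4 = 270, y0_4 = 370, x_5 = 335, y_5 = 120, r_5 = 60, x1_6 = 400, y1_6 = 275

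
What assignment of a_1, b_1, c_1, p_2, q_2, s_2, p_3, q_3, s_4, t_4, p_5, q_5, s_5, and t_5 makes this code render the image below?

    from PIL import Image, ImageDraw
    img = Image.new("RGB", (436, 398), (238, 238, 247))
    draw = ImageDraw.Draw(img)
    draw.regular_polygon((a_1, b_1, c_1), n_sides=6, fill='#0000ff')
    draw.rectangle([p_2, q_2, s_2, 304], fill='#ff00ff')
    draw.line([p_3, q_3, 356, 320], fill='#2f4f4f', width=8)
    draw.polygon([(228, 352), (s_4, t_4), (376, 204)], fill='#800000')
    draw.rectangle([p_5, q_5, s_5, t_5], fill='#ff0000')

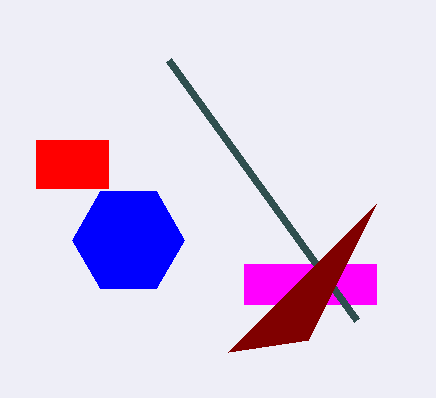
a_1 = 128, b_1 = 240, c_1 = 56, p_2 = 244, q_2 = 264, s_2 = 376, p_3 = 168, q_3 = 60, s_4 = 308, t_4 = 340, p_5 = 36, q_5 = 140, s_5 = 108, t_5 = 188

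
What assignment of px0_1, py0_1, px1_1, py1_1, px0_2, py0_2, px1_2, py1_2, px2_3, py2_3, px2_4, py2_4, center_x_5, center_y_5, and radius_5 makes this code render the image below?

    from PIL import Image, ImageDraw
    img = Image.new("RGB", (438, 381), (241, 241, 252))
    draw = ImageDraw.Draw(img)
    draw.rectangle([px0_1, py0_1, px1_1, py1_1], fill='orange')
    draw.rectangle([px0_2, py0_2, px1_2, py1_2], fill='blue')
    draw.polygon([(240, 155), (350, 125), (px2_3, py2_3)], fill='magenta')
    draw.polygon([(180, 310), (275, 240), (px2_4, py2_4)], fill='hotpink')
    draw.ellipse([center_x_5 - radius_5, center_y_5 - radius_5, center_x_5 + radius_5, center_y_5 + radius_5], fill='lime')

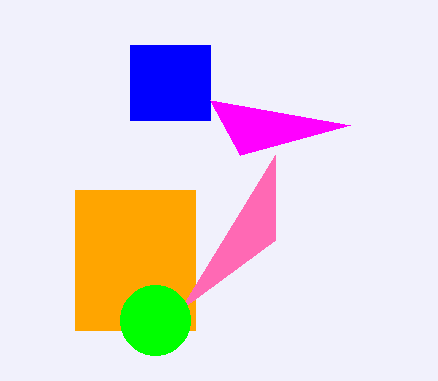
px0_1 = 75, py0_1 = 190, px1_1 = 195, py1_1 = 330, px0_2 = 130, py0_2 = 45, px1_2 = 210, py1_2 = 120, px2_3 = 210, py2_3 = 100, px2_4 = 275, py2_4 = 155, center_x_5 = 155, center_y_5 = 320, radius_5 = 35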